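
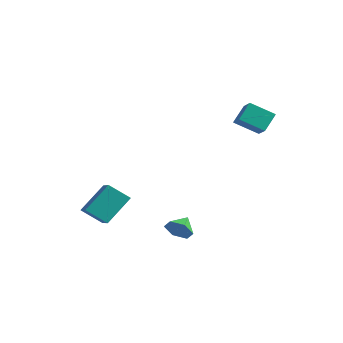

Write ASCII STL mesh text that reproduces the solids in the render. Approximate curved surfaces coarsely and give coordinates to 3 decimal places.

solid 
facet normal -0.687 0.484 -0.542
outer loop
vertex -0.3 2.161 2.827
vertex -0.324 2.988 3.597
vertex 0.695 2.819 2.153
endloop
endfacet
facet normal 0.022 -0.732 -0.681
outer loop
vertex 1.444 2.292 2.743
vertex -0.3 2.161 2.827
vertex 0.695 2.819 2.153
endloop
endfacet
facet normal -0.687 0.484 -0.542
outer loop
vertex 0.695 2.819 2.153
vertex -0.324 2.988 3.597
vertex 0.67 3.646 2.923
endloop
endfacet
facet normal 0.726 0.480 -0.492
outer loop
vertex 0.67 3.646 2.923
vertex 1.444 2.292 2.743
vertex 0.695 2.819 2.153
endloop
endfacet
facet normal -0.726 -0.480 0.493
outer loop
vertex -0.3 2.161 2.827
vertex 0.425 2.461 4.187
vertex -0.324 2.988 3.597
endloop
endfacet
facet normal 0.022 -0.731 -0.681
outer loop
vertex 0.45 1.634 3.417
vertex -0.3 2.161 2.827
vertex 1.444 2.292 2.743
endloop
endfacet
facet normal -0.725 -0.481 0.493
outer loop
vertex 0.45 1.634 3.417
vertex 0.425 2.461 4.187
vertex -0.3 2.161 2.827
endloop
endfacet
facet normal -0.022 0.731 0.681
outer loop
vertex -0.324 2.988 3.597
vertex 0.425 2.461 4.187
vertex 0.67 3.646 2.923
endloop
endfacet
facet normal 0.725 0.480 -0.493
outer loop
vertex 1.42 3.119 3.513
vertex 1.444 2.292 2.743
vertex 0.67 3.646 2.923
endloop
endfacet
facet normal -0.022 0.731 0.681
outer loop
vertex 0.67 3.646 2.923
vertex 0.425 2.461 4.187
vertex 1.42 3.119 3.513
endloop
endfacet
facet normal 0.687 -0.484 0.541
outer loop
vertex 1.42 3.119 3.513
vertex 0.45 1.634 3.417
vertex 1.444 2.292 2.743
endloop
endfacet
facet normal 0.687 -0.484 0.542
outer loop
vertex 0.425 2.461 4.187
vertex 0.45 1.634 3.417
vertex 1.42 3.119 3.513
endloop
endfacet
facet normal -0.691 -0.411 0.595
outer loop
vertex -3.714 -2.682 -0.531
vertex -4.751 -1.897 -1.194
vertex -3.953 -4.008 -1.724
endloop
endfacet
facet normal 0.711 -0.537 0.454
outer loop
vertex -3.069 -3.483 -2.486
vertex -3.714 -2.682 -0.531
vertex -3.953 -4.008 -1.724
endloop
endfacet
facet normal -0.691 -0.411 0.595
outer loop
vertex -3.953 -4.008 -1.724
vertex -4.751 -1.897 -1.194
vertex -4.991 -3.224 -2.388
endloop
endfacet
facet normal -0.133 -0.737 -0.662
outer loop
vertex -4.991 -3.224 -2.388
vertex -3.069 -3.483 -2.486
vertex -3.953 -4.008 -1.724
endloop
endfacet
facet normal 0.134 0.737 0.663
outer loop
vertex -3.714 -2.682 -0.531
vertex -3.867 -1.372 -1.956
vertex -4.751 -1.897 -1.194
endloop
endfacet
facet normal 0.710 -0.537 0.455
outer loop
vertex -2.829 -2.156 -1.292
vertex -3.714 -2.682 -0.531
vertex -3.069 -3.483 -2.486
endloop
endfacet
facet normal 0.132 0.737 0.663
outer loop
vertex -2.829 -2.156 -1.292
vertex -3.867 -1.372 -1.956
vertex -3.714 -2.682 -0.531
endloop
endfacet
facet normal -0.711 0.537 -0.454
outer loop
vertex -4.751 -1.897 -1.194
vertex -3.867 -1.372 -1.956
vertex -4.991 -3.224 -2.388
endloop
endfacet
facet normal -0.133 -0.736 -0.664
outer loop
vertex -4.106 -2.698 -3.149
vertex -3.069 -3.483 -2.486
vertex -4.991 -3.224 -2.388
endloop
endfacet
facet normal -0.710 0.537 -0.455
outer loop
vertex -4.991 -3.224 -2.388
vertex -3.867 -1.372 -1.956
vertex -4.106 -2.698 -3.149
endloop
endfacet
facet normal 0.691 0.410 -0.595
outer loop
vertex -4.106 -2.698 -3.149
vertex -2.829 -2.156 -1.292
vertex -3.069 -3.483 -2.486
endloop
endfacet
facet normal 0.691 0.411 -0.595
outer loop
vertex -3.867 -1.372 -1.956
vertex -2.829 -2.156 -1.292
vertex -4.106 -2.698 -3.149
endloop
endfacet
facet normal 0.197 -0.894 -0.403
outer loop
vertex -0.339 -1.106 -3.541
vertex -0.571 -1.437 -2.921
vertex -1.05 -1.296 -3.468
endloop
endfacet
facet normal -0.268 0.792 -0.549
outer loop
vertex -0.339 -1.106 -3.541
vertex -1.05 -1.296 -3.468
vertex -0.769 -0.543 -2.519
endloop
endfacet
facet normal 0.197 -0.894 -0.403
outer loop
vertex -1.05 -1.296 -3.468
vertex -0.571 -1.437 -2.921
vertex -1.282 -1.627 -2.848
endloop
endfacet
facet normal -0.889 0.449 -0.093
outer loop
vertex -1.05 -1.296 -3.468
vertex -1.282 -1.627 -2.848
vertex -0.769 -0.543 -2.519
endloop
endfacet
facet normal 0.197 -0.893 -0.404
outer loop
vertex -1.282 -1.627 -2.848
vertex -0.571 -1.437 -2.921
vertex -0.803 -1.768 -2.302
endloop
endfacet
facet normal -0.726 0.139 0.673
outer loop
vertex -1.282 -1.627 -2.848
vertex -0.803 -1.768 -2.302
vertex -0.769 -0.543 -2.519
endloop
endfacet
facet normal 0.199 -0.893 -0.403
outer loop
vertex -0.803 -1.768 -2.302
vertex -0.571 -1.437 -2.921
vertex -0.092 -1.577 -2.375
endloop
endfacet
facet normal 0.055 0.173 0.983
outer loop
vertex -0.803 -1.768 -2.302
vertex -0.092 -1.577 -2.375
vertex -0.769 -0.543 -2.519
endloop
endfacet
facet normal 0.198 -0.894 -0.403
outer loop
vertex -0.092 -1.577 -2.375
vertex -0.571 -1.437 -2.921
vertex 0.14 -1.246 -2.995
endloop
endfacet
facet normal 0.675 0.515 0.528
outer loop
vertex -0.092 -1.577 -2.375
vertex 0.14 -1.246 -2.995
vertex -0.769 -0.543 -2.519
endloop
endfacet
facet normal 0.198 -0.894 -0.403
outer loop
vertex 0.14 -1.246 -2.995
vertex -0.571 -1.437 -2.921
vertex -0.339 -1.106 -3.541
endloop
endfacet
facet normal 0.513 0.825 -0.238
outer loop
vertex 0.14 -1.246 -2.995
vertex -0.339 -1.106 -3.541
vertex -0.769 -0.543 -2.519
endloop
endfacet

endsolid


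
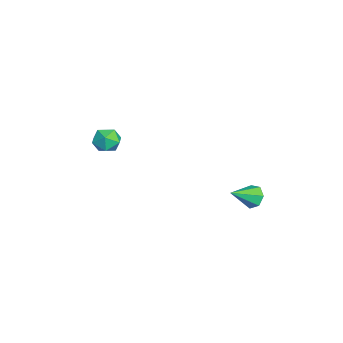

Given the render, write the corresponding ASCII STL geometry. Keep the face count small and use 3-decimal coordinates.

solid 
facet normal -0.650 0.606 0.459
outer loop
vertex -3.951 -3.18 -2.102
vertex -4.41 -3.949 -1.736
vertex -3.683 -3.541 -1.245
endloop
endfacet
facet normal -0.012 0.920 0.391
outer loop
vertex -3.951 -3.18 -2.102
vertex -3.683 -3.541 -1.245
vertex -3.012 -3.261 -1.883
endloop
endfacet
facet normal 0.152 0.941 -0.302
outer loop
vertex -3.951 -3.18 -2.102
vertex -3.012 -3.261 -1.883
vertex -3.325 -3.495 -2.768
endloop
endfacet
facet normal -0.385 0.640 -0.665
outer loop
vertex -3.951 -3.18 -2.102
vertex -3.325 -3.495 -2.768
vertex -4.189 -3.92 -2.677
endloop
endfacet
facet normal -0.880 0.433 -0.193
outer loop
vertex -3.951 -3.18 -2.102
vertex -4.189 -3.92 -2.677
vertex -4.41 -3.949 -1.736
endloop
endfacet
facet normal 0.472 0.509 0.720
outer loop
vertex -3.012 -3.261 -1.883
vertex -3.683 -3.541 -1.245
vertex -2.891 -4.08 -1.383
endloop
endfacet
facet normal -0.560 0.001 0.828
outer loop
vertex -3.683 -3.541 -1.245
vertex -4.41 -3.949 -1.736
vertex -3.755 -4.505 -1.292
endloop
endfacet
facet normal -0.933 -0.277 -0.228
outer loop
vertex -4.41 -3.949 -1.736
vertex -4.189 -3.92 -2.677
vertex -4.068 -4.739 -2.177
endloop
endfacet
facet normal -0.133 0.058 -0.989
outer loop
vertex -4.189 -3.92 -2.677
vertex -3.325 -3.495 -2.768
vertex -3.397 -4.459 -2.815
endloop
endfacet
facet normal 0.736 0.544 -0.404
outer loop
vertex -3.325 -3.495 -2.768
vertex -3.012 -3.261 -1.883
vertex -2.67 -4.051 -2.324
endloop
endfacet
facet normal 0.385 -0.640 0.665
outer loop
vertex -3.129 -4.82 -1.958
vertex -2.891 -4.08 -1.383
vertex -3.755 -4.505 -1.292
endloop
endfacet
facet normal -0.152 -0.941 0.302
outer loop
vertex -3.129 -4.82 -1.958
vertex -3.755 -4.505 -1.292
vertex -4.068 -4.739 -2.177
endloop
endfacet
facet normal 0.012 -0.920 -0.391
outer loop
vertex -3.129 -4.82 -1.958
vertex -4.068 -4.739 -2.177
vertex -3.397 -4.459 -2.815
endloop
endfacet
facet normal 0.650 -0.606 -0.459
outer loop
vertex -3.129 -4.82 -1.958
vertex -3.397 -4.459 -2.815
vertex -2.67 -4.051 -2.324
endloop
endfacet
facet normal 0.880 -0.433 0.193
outer loop
vertex -3.129 -4.82 -1.958
vertex -2.67 -4.051 -2.324
vertex -2.891 -4.08 -1.383
endloop
endfacet
facet normal 0.133 -0.058 0.989
outer loop
vertex -3.755 -4.505 -1.292
vertex -2.891 -4.08 -1.383
vertex -3.683 -3.541 -1.245
endloop
endfacet
facet normal -0.736 -0.544 0.404
outer loop
vertex -4.068 -4.739 -2.177
vertex -3.755 -4.505 -1.292
vertex -4.41 -3.949 -1.736
endloop
endfacet
facet normal -0.472 -0.509 -0.720
outer loop
vertex -3.397 -4.459 -2.815
vertex -4.068 -4.739 -2.177
vertex -4.189 -3.92 -2.677
endloop
endfacet
facet normal 0.560 -0.001 -0.828
outer loop
vertex -2.67 -4.051 -2.324
vertex -3.397 -4.459 -2.815
vertex -3.325 -3.495 -2.768
endloop
endfacet
facet normal 0.933 0.277 0.228
outer loop
vertex -2.891 -4.08 -1.383
vertex -2.67 -4.051 -2.324
vertex -3.012 -3.261 -1.883
endloop
endfacet
facet normal -0.446 0.726 -0.523
outer loop
vertex 1.61 4.562 -3.293
vertex 1.151 4.01 -3.668
vertex 0.999 4.411 -2.981
endloop
endfacet
facet normal 0.363 0.330 0.871
outer loop
vertex 1.61 4.562 -3.293
vertex 0.999 4.411 -2.981
vertex 1.949 2.71 -2.732
endloop
endfacet
facet normal -0.445 0.727 -0.523
outer loop
vertex 0.999 4.411 -2.981
vertex 1.151 4.01 -3.668
vertex 0.502 3.959 -3.187
endloop
endfacet
facet normal -0.341 -0.053 0.939
outer loop
vertex 0.999 4.411 -2.981
vertex 0.502 3.959 -3.187
vertex 1.949 2.71 -2.732
endloop
endfacet
facet normal -0.445 0.727 -0.523
outer loop
vertex 0.502 3.959 -3.187
vertex 1.151 4.01 -3.668
vertex 0.494 3.545 -3.755
endloop
endfacet
facet normal -0.661 -0.602 0.448
outer loop
vertex 0.502 3.959 -3.187
vertex 0.494 3.545 -3.755
vertex 1.949 2.71 -2.732
endloop
endfacet
facet normal -0.445 0.726 -0.524
outer loop
vertex 0.494 3.545 -3.755
vertex 1.151 4.01 -3.668
vertex 0.982 3.481 -4.258
endloop
endfacet
facet normal -0.357 -0.905 -0.231
outer loop
vertex 0.494 3.545 -3.755
vertex 0.982 3.481 -4.258
vertex 1.949 2.71 -2.732
endloop
endfacet
facet normal -0.446 0.726 -0.523
outer loop
vertex 0.982 3.481 -4.258
vertex 1.151 4.01 -3.668
vertex 1.597 3.816 -4.317
endloop
endfacet
facet normal 0.343 -0.733 -0.588
outer loop
vertex 0.982 3.481 -4.258
vertex 1.597 3.816 -4.317
vertex 1.949 2.71 -2.732
endloop
endfacet
facet normal -0.445 0.727 -0.523
outer loop
vertex 1.597 3.816 -4.317
vertex 1.151 4.01 -3.668
vertex 1.877 4.297 -3.887
endloop
endfacet
facet normal 0.911 -0.215 -0.352
outer loop
vertex 1.597 3.816 -4.317
vertex 1.877 4.297 -3.887
vertex 1.949 2.71 -2.732
endloop
endfacet
facet normal -0.445 0.726 -0.524
outer loop
vertex 1.877 4.297 -3.887
vertex 1.151 4.01 -3.668
vertex 1.61 4.562 -3.293
endloop
endfacet
facet normal 0.919 0.258 0.298
outer loop
vertex 1.877 4.297 -3.887
vertex 1.61 4.562 -3.293
vertex 1.949 2.71 -2.732
endloop
endfacet

endsolid


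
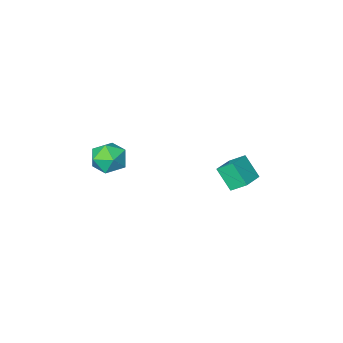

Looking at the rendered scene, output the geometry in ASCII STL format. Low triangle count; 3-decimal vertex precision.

solid 
facet normal -0.897 0.440 -0.033
outer loop
vertex 2.999 -0.122 1.692
vertex 2.55 -1.037 1.709
vertex 2.755 -0.553 2.583
endloop
endfacet
facet normal -0.422 0.856 0.299
outer loop
vertex 2.999 -0.122 1.692
vertex 2.755 -0.553 2.583
vertex 3.65 -0.075 2.476
endloop
endfacet
facet normal 0.115 0.981 -0.155
outer loop
vertex 2.999 -0.122 1.692
vertex 3.65 -0.075 2.476
vertex 3.997 -0.264 1.536
endloop
endfacet
facet normal -0.028 0.642 -0.766
outer loop
vertex 2.999 -0.122 1.692
vertex 3.997 -0.264 1.536
vertex 3.317 -0.859 1.062
endloop
endfacet
facet normal -0.654 0.308 -0.691
outer loop
vertex 2.999 -0.122 1.692
vertex 3.317 -0.859 1.062
vertex 2.55 -1.037 1.709
endloop
endfacet
facet normal -0.161 0.493 0.855
outer loop
vertex 3.65 -0.075 2.476
vertex 2.755 -0.553 2.583
vertex 3.603 -0.961 2.978
endloop
endfacet
facet normal -0.931 -0.181 0.318
outer loop
vertex 2.755 -0.553 2.583
vertex 2.55 -1.037 1.709
vertex 2.923 -1.556 2.504
endloop
endfacet
facet normal -0.538 -0.394 -0.746
outer loop
vertex 2.55 -1.037 1.709
vertex 3.317 -0.859 1.062
vertex 3.27 -1.745 1.564
endloop
endfacet
facet normal 0.475 0.148 -0.867
outer loop
vertex 3.317 -0.859 1.062
vertex 3.997 -0.264 1.536
vertex 4.165 -1.267 1.457
endloop
endfacet
facet normal 0.708 0.695 0.122
outer loop
vertex 3.997 -0.264 1.536
vertex 3.65 -0.075 2.476
vertex 4.37 -0.783 2.331
endloop
endfacet
facet normal 0.028 -0.642 0.766
outer loop
vertex 3.921 -1.698 2.348
vertex 3.603 -0.961 2.978
vertex 2.923 -1.556 2.504
endloop
endfacet
facet normal -0.115 -0.981 0.155
outer loop
vertex 3.921 -1.698 2.348
vertex 2.923 -1.556 2.504
vertex 3.27 -1.745 1.564
endloop
endfacet
facet normal 0.422 -0.856 -0.299
outer loop
vertex 3.921 -1.698 2.348
vertex 3.27 -1.745 1.564
vertex 4.165 -1.267 1.457
endloop
endfacet
facet normal 0.897 -0.440 0.033
outer loop
vertex 3.921 -1.698 2.348
vertex 4.165 -1.267 1.457
vertex 4.37 -0.783 2.331
endloop
endfacet
facet normal 0.654 -0.308 0.691
outer loop
vertex 3.921 -1.698 2.348
vertex 4.37 -0.783 2.331
vertex 3.603 -0.961 2.978
endloop
endfacet
facet normal -0.475 -0.148 0.867
outer loop
vertex 2.923 -1.556 2.504
vertex 3.603 -0.961 2.978
vertex 2.755 -0.553 2.583
endloop
endfacet
facet normal -0.708 -0.695 -0.122
outer loop
vertex 3.27 -1.745 1.564
vertex 2.923 -1.556 2.504
vertex 2.55 -1.037 1.709
endloop
endfacet
facet normal 0.161 -0.493 -0.855
outer loop
vertex 4.165 -1.267 1.457
vertex 3.27 -1.745 1.564
vertex 3.317 -0.859 1.062
endloop
endfacet
facet normal 0.931 0.181 -0.318
outer loop
vertex 4.37 -0.783 2.331
vertex 4.165 -1.267 1.457
vertex 3.997 -0.264 1.536
endloop
endfacet
facet normal 0.538 0.394 0.746
outer loop
vertex 3.603 -0.961 2.978
vertex 4.37 -0.783 2.331
vertex 3.65 -0.075 2.476
endloop
endfacet
facet normal -0.491 0.618 0.614
outer loop
vertex -3.435 0.326 0.413
vertex -2.312 0.974 0.658
vertex -3.708 1.221 -0.707
endloop
endfacet
facet normal -0.851 -0.491 -0.185
outer loop
vertex -3.188 0.566 -1.358
vertex -3.435 0.326 0.413
vertex -3.708 1.221 -0.707
endloop
endfacet
facet normal -0.491 0.618 0.614
outer loop
vertex -3.708 1.221 -0.707
vertex -2.312 0.974 0.658
vertex -2.585 1.87 -0.462
endloop
endfacet
facet normal -0.187 0.614 -0.767
outer loop
vertex -2.585 1.87 -0.462
vertex -3.188 0.566 -1.358
vertex -3.708 1.221 -0.707
endloop
endfacet
facet normal 0.187 -0.614 0.767
outer loop
vertex -3.435 0.326 0.413
vertex -1.792 0.319 0.007
vertex -2.312 0.974 0.658
endloop
endfacet
facet normal -0.851 -0.491 -0.185
outer loop
vertex -2.915 -0.33 -0.238
vertex -3.435 0.326 0.413
vertex -3.188 0.566 -1.358
endloop
endfacet
facet normal 0.187 -0.613 0.767
outer loop
vertex -2.915 -0.33 -0.238
vertex -1.792 0.319 0.007
vertex -3.435 0.326 0.413
endloop
endfacet
facet normal 0.851 0.491 0.186
outer loop
vertex -2.312 0.974 0.658
vertex -1.792 0.319 0.007
vertex -2.585 1.87 -0.462
endloop
endfacet
facet normal -0.187 0.614 -0.767
outer loop
vertex -2.065 1.214 -1.113
vertex -3.188 0.566 -1.358
vertex -2.585 1.87 -0.462
endloop
endfacet
facet normal 0.851 0.491 0.185
outer loop
vertex -2.585 1.87 -0.462
vertex -1.792 0.319 0.007
vertex -2.065 1.214 -1.113
endloop
endfacet
facet normal 0.491 -0.618 -0.614
outer loop
vertex -2.065 1.214 -1.113
vertex -2.915 -0.33 -0.238
vertex -3.188 0.566 -1.358
endloop
endfacet
facet normal 0.491 -0.618 -0.614
outer loop
vertex -1.792 0.319 0.007
vertex -2.915 -0.33 -0.238
vertex -2.065 1.214 -1.113
endloop
endfacet

endsolid


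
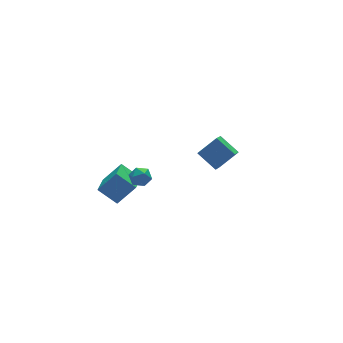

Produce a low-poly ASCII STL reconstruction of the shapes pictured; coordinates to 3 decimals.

solid 
facet normal -0.770 0.097 -0.631
outer loop
vertex 1.798 1.079 0.557
vertex 1.32 2.219 1.314
vertex 2.624 2.0 -0.309
endloop
endfacet
facet normal 0.330 -0.787 -0.522
outer loop
vertex 3.74 1.861 0.606
vertex 1.798 1.079 0.557
vertex 2.624 2.0 -0.309
endloop
endfacet
facet normal -0.770 0.096 -0.631
outer loop
vertex 2.624 2.0 -0.309
vertex 1.32 2.219 1.314
vertex 2.145 3.14 0.448
endloop
endfacet
facet normal 0.546 0.610 -0.574
outer loop
vertex 2.145 3.14 0.448
vertex 3.74 1.861 0.606
vertex 2.624 2.0 -0.309
endloop
endfacet
facet normal -0.546 -0.610 0.574
outer loop
vertex 1.798 1.079 0.557
vertex 2.436 2.08 2.229
vertex 1.32 2.219 1.314
endloop
endfacet
facet normal 0.330 -0.786 -0.522
outer loop
vertex 2.915 0.94 1.472
vertex 1.798 1.079 0.557
vertex 3.74 1.861 0.606
endloop
endfacet
facet normal -0.546 -0.610 0.574
outer loop
vertex 2.915 0.94 1.472
vertex 2.436 2.08 2.229
vertex 1.798 1.079 0.557
endloop
endfacet
facet normal -0.330 0.786 0.522
outer loop
vertex 1.32 2.219 1.314
vertex 2.436 2.08 2.229
vertex 2.145 3.14 0.448
endloop
endfacet
facet normal 0.546 0.610 -0.574
outer loop
vertex 3.262 3.001 1.363
vertex 3.74 1.861 0.606
vertex 2.145 3.14 0.448
endloop
endfacet
facet normal -0.330 0.787 0.522
outer loop
vertex 2.145 3.14 0.448
vertex 2.436 2.08 2.229
vertex 3.262 3.001 1.363
endloop
endfacet
facet normal 0.770 -0.096 0.631
outer loop
vertex 3.262 3.001 1.363
vertex 2.915 0.94 1.472
vertex 3.74 1.861 0.606
endloop
endfacet
facet normal 0.769 -0.096 0.632
outer loop
vertex 2.436 2.08 2.229
vertex 2.915 0.94 1.472
vertex 3.262 3.001 1.363
endloop
endfacet
facet normal -0.617 -0.742 0.262
outer loop
vertex -3.554 0.283 2.077
vertex -4.247 1.14 2.874
vertex -4.495 0.64 0.873
endloop
endfacet
facet normal 0.510 -0.630 -0.586
outer loop
vertex -3.633 1.68 0.506
vertex -3.554 0.283 2.077
vertex -4.495 0.64 0.873
endloop
endfacet
facet normal -0.616 -0.743 0.262
outer loop
vertex -4.495 0.64 0.873
vertex -4.247 1.14 2.874
vertex -5.189 1.497 1.669
endloop
endfacet
facet normal -0.600 0.227 -0.767
outer loop
vertex -5.189 1.497 1.669
vertex -3.633 1.68 0.506
vertex -4.495 0.64 0.873
endloop
endfacet
facet normal 0.601 -0.227 0.767
outer loop
vertex -3.554 0.283 2.077
vertex -3.385 2.18 2.507
vertex -4.247 1.14 2.874
endloop
endfacet
facet normal 0.510 -0.630 -0.586
outer loop
vertex -2.691 1.323 1.711
vertex -3.554 0.283 2.077
vertex -3.633 1.68 0.506
endloop
endfacet
facet normal 0.599 -0.227 0.767
outer loop
vertex -2.691 1.323 1.711
vertex -3.385 2.18 2.507
vertex -3.554 0.283 2.077
endloop
endfacet
facet normal -0.510 0.630 0.586
outer loop
vertex -4.247 1.14 2.874
vertex -3.385 2.18 2.507
vertex -5.189 1.497 1.669
endloop
endfacet
facet normal -0.600 0.228 -0.767
outer loop
vertex -4.326 2.537 1.303
vertex -3.633 1.68 0.506
vertex -5.189 1.497 1.669
endloop
endfacet
facet normal -0.510 0.630 0.586
outer loop
vertex -5.189 1.497 1.669
vertex -3.385 2.18 2.507
vertex -4.326 2.537 1.303
endloop
endfacet
facet normal 0.617 0.742 -0.262
outer loop
vertex -4.326 2.537 1.303
vertex -2.691 1.323 1.711
vertex -3.633 1.68 0.506
endloop
endfacet
facet normal 0.617 0.742 -0.262
outer loop
vertex -3.385 2.18 2.507
vertex -2.691 1.323 1.711
vertex -4.326 2.537 1.303
endloop
endfacet
facet normal -0.201 0.897 0.394
outer loop
vertex -3.528 0.043 3.76
vertex -4.176 -0.095 3.744
vertex -3.817 -0.25 4.279
endloop
endfacet
facet normal 0.435 0.658 0.614
outer loop
vertex -3.528 0.043 3.76
vertex -3.817 -0.25 4.279
vertex -3.221 -0.453 4.074
endloop
endfacet
facet normal 0.839 0.543 0.036
outer loop
vertex -3.528 0.043 3.76
vertex -3.221 -0.453 4.074
vertex -3.211 -0.424 3.412
endloop
endfacet
facet normal 0.453 0.710 -0.539
outer loop
vertex -3.528 0.043 3.76
vertex -3.211 -0.424 3.412
vertex -3.801 -0.202 3.208
endloop
endfacet
facet normal -0.190 0.929 -0.318
outer loop
vertex -3.528 0.043 3.76
vertex -3.801 -0.202 3.208
vertex -4.176 -0.095 3.744
endloop
endfacet
facet normal 0.335 0.032 0.942
outer loop
vertex -3.221 -0.453 4.074
vertex -3.817 -0.25 4.279
vertex -3.679 -0.898 4.252
endloop
endfacet
facet normal -0.694 0.418 0.587
outer loop
vertex -3.817 -0.25 4.279
vertex -4.176 -0.095 3.744
vertex -4.269 -0.676 4.048
endloop
endfacet
facet normal -0.677 0.470 -0.567
outer loop
vertex -4.176 -0.095 3.744
vertex -3.801 -0.202 3.208
vertex -4.259 -0.647 3.386
endloop
endfacet
facet normal 0.363 0.116 -0.924
outer loop
vertex -3.801 -0.202 3.208
vertex -3.211 -0.424 3.412
vertex -3.663 -0.85 3.181
endloop
endfacet
facet normal 0.988 -0.154 0.008
outer loop
vertex -3.211 -0.424 3.412
vertex -3.221 -0.453 4.074
vertex -3.304 -1.005 3.716
endloop
endfacet
facet normal -0.453 -0.710 0.539
outer loop
vertex -3.952 -1.143 3.7
vertex -3.679 -0.898 4.252
vertex -4.269 -0.676 4.048
endloop
endfacet
facet normal -0.839 -0.543 -0.036
outer loop
vertex -3.952 -1.143 3.7
vertex -4.269 -0.676 4.048
vertex -4.259 -0.647 3.386
endloop
endfacet
facet normal -0.435 -0.658 -0.614
outer loop
vertex -3.952 -1.143 3.7
vertex -4.259 -0.647 3.386
vertex -3.663 -0.85 3.181
endloop
endfacet
facet normal 0.201 -0.897 -0.394
outer loop
vertex -3.952 -1.143 3.7
vertex -3.663 -0.85 3.181
vertex -3.304 -1.005 3.716
endloop
endfacet
facet normal 0.190 -0.929 0.318
outer loop
vertex -3.952 -1.143 3.7
vertex -3.304 -1.005 3.716
vertex -3.679 -0.898 4.252
endloop
endfacet
facet normal -0.363 -0.116 0.924
outer loop
vertex -4.269 -0.676 4.048
vertex -3.679 -0.898 4.252
vertex -3.817 -0.25 4.279
endloop
endfacet
facet normal -0.988 0.154 -0.008
outer loop
vertex -4.259 -0.647 3.386
vertex -4.269 -0.676 4.048
vertex -4.176 -0.095 3.744
endloop
endfacet
facet normal -0.335 -0.032 -0.942
outer loop
vertex -3.663 -0.85 3.181
vertex -4.259 -0.647 3.386
vertex -3.801 -0.202 3.208
endloop
endfacet
facet normal 0.694 -0.418 -0.587
outer loop
vertex -3.304 -1.005 3.716
vertex -3.663 -0.85 3.181
vertex -3.211 -0.424 3.412
endloop
endfacet
facet normal 0.677 -0.470 0.567
outer loop
vertex -3.679 -0.898 4.252
vertex -3.304 -1.005 3.716
vertex -3.221 -0.453 4.074
endloop
endfacet

endsolid


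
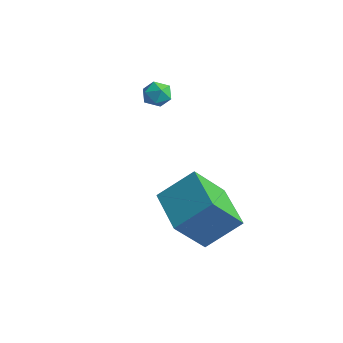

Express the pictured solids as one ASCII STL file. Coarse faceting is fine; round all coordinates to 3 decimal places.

solid 
facet normal -0.918 0.361 0.165
outer loop
vertex 1.472 0.802 0.113
vertex 2.155 2.015 1.254
vertex 1.701 2.058 -1.36
endloop
endfacet
facet normal -0.380 -0.674 -0.634
outer loop
vertex 3.665 1.285 -1.714
vertex 1.472 0.802 0.113
vertex 1.701 2.058 -1.36
endloop
endfacet
facet normal -0.918 0.361 0.165
outer loop
vertex 1.701 2.058 -1.36
vertex 2.155 2.015 1.254
vertex 2.384 3.271 -0.219
endloop
endfacet
facet normal 0.117 0.645 -0.756
outer loop
vertex 2.384 3.271 -0.219
vertex 3.665 1.285 -1.714
vertex 1.701 2.058 -1.36
endloop
endfacet
facet normal -0.117 -0.645 0.756
outer loop
vertex 1.472 0.802 0.113
vertex 4.119 1.242 0.9
vertex 2.155 2.015 1.254
endloop
endfacet
facet normal -0.380 -0.674 -0.634
outer loop
vertex 3.436 0.029 -0.241
vertex 1.472 0.802 0.113
vertex 3.665 1.285 -1.714
endloop
endfacet
facet normal -0.117 -0.645 0.756
outer loop
vertex 3.436 0.029 -0.241
vertex 4.119 1.242 0.9
vertex 1.472 0.802 0.113
endloop
endfacet
facet normal 0.380 0.674 0.634
outer loop
vertex 2.155 2.015 1.254
vertex 4.119 1.242 0.9
vertex 2.384 3.271 -0.219
endloop
endfacet
facet normal 0.117 0.645 -0.756
outer loop
vertex 4.348 2.498 -0.573
vertex 3.665 1.285 -1.714
vertex 2.384 3.271 -0.219
endloop
endfacet
facet normal 0.380 0.674 0.634
outer loop
vertex 2.384 3.271 -0.219
vertex 4.119 1.242 0.9
vertex 4.348 2.498 -0.573
endloop
endfacet
facet normal 0.918 -0.361 -0.165
outer loop
vertex 4.348 2.498 -0.573
vertex 3.436 0.029 -0.241
vertex 3.665 1.285 -1.714
endloop
endfacet
facet normal 0.918 -0.361 -0.165
outer loop
vertex 4.119 1.242 0.9
vertex 3.436 0.029 -0.241
vertex 4.348 2.498 -0.573
endloop
endfacet
facet normal -0.824 0.134 0.550
outer loop
vertex -1.112 2.959 3.944
vertex -1.243 2.332 3.901
vertex -0.884 2.553 4.385
endloop
endfacet
facet normal -0.321 0.608 0.726
outer loop
vertex -1.112 2.959 3.944
vertex -0.884 2.553 4.385
vertex -0.511 3.022 4.157
endloop
endfacet
facet normal -0.152 0.979 0.139
outer loop
vertex -1.112 2.959 3.944
vertex -0.511 3.022 4.157
vertex -0.639 3.091 3.532
endloop
endfacet
facet normal -0.552 0.733 -0.398
outer loop
vertex -1.112 2.959 3.944
vertex -0.639 3.091 3.532
vertex -1.091 2.665 3.374
endloop
endfacet
facet normal -0.966 0.212 -0.145
outer loop
vertex -1.112 2.959 3.944
vertex -1.091 2.665 3.374
vertex -1.243 2.332 3.901
endloop
endfacet
facet normal 0.259 0.248 0.934
outer loop
vertex -0.511 3.022 4.157
vertex -0.884 2.553 4.385
vertex -0.269 2.435 4.246
endloop
endfacet
facet normal -0.555 -0.521 0.649
outer loop
vertex -0.884 2.553 4.385
vertex -1.243 2.332 3.901
vertex -0.721 2.009 4.088
endloop
endfacet
facet normal -0.785 -0.396 -0.477
outer loop
vertex -1.243 2.332 3.901
vertex -1.091 2.665 3.374
vertex -0.849 2.078 3.463
endloop
endfacet
facet normal -0.114 0.450 -0.886
outer loop
vertex -1.091 2.665 3.374
vertex -0.639 3.091 3.532
vertex -0.476 2.547 3.235
endloop
endfacet
facet normal 0.530 0.848 -0.015
outer loop
vertex -0.639 3.091 3.532
vertex -0.511 3.022 4.157
vertex -0.117 2.768 3.719
endloop
endfacet
facet normal 0.552 -0.733 0.398
outer loop
vertex -0.248 2.141 3.676
vertex -0.269 2.435 4.246
vertex -0.721 2.009 4.088
endloop
endfacet
facet normal 0.152 -0.979 -0.139
outer loop
vertex -0.248 2.141 3.676
vertex -0.721 2.009 4.088
vertex -0.849 2.078 3.463
endloop
endfacet
facet normal 0.321 -0.608 -0.726
outer loop
vertex -0.248 2.141 3.676
vertex -0.849 2.078 3.463
vertex -0.476 2.547 3.235
endloop
endfacet
facet normal 0.824 -0.134 -0.550
outer loop
vertex -0.248 2.141 3.676
vertex -0.476 2.547 3.235
vertex -0.117 2.768 3.719
endloop
endfacet
facet normal 0.966 -0.212 0.145
outer loop
vertex -0.248 2.141 3.676
vertex -0.117 2.768 3.719
vertex -0.269 2.435 4.246
endloop
endfacet
facet normal 0.114 -0.450 0.886
outer loop
vertex -0.721 2.009 4.088
vertex -0.269 2.435 4.246
vertex -0.884 2.553 4.385
endloop
endfacet
facet normal -0.530 -0.848 0.015
outer loop
vertex -0.849 2.078 3.463
vertex -0.721 2.009 4.088
vertex -1.243 2.332 3.901
endloop
endfacet
facet normal -0.259 -0.248 -0.934
outer loop
vertex -0.476 2.547 3.235
vertex -0.849 2.078 3.463
vertex -1.091 2.665 3.374
endloop
endfacet
facet normal 0.555 0.521 -0.649
outer loop
vertex -0.117 2.768 3.719
vertex -0.476 2.547 3.235
vertex -0.639 3.091 3.532
endloop
endfacet
facet normal 0.785 0.396 0.477
outer loop
vertex -0.269 2.435 4.246
vertex -0.117 2.768 3.719
vertex -0.511 3.022 4.157
endloop
endfacet

endsolid


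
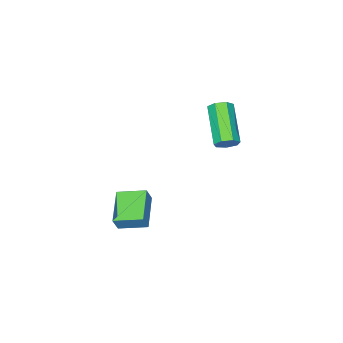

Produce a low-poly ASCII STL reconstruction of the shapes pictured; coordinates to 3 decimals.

solid 
facet normal -0.576 0.790 0.211
outer loop
vertex 0.312 -0.25 -2.701
vertex 1.55 0.839 -3.399
vertex -0.067 -0.318 -3.481
endloop
endfacet
facet normal -0.692 -0.608 0.389
outer loop
vertex 0.75 -1.439 -3.781
vertex 0.312 -0.25 -2.701
vertex -0.067 -0.318 -3.481
endloop
endfacet
facet normal -0.576 0.790 0.212
outer loop
vertex -0.067 -0.318 -3.481
vertex 1.55 0.839 -3.399
vertex 1.17 0.771 -4.179
endloop
endfacet
facet normal -0.437 -0.078 -0.896
outer loop
vertex 1.17 0.771 -4.179
vertex 0.75 -1.439 -3.781
vertex -0.067 -0.318 -3.481
endloop
endfacet
facet normal 0.436 0.078 0.896
outer loop
vertex 0.312 -0.25 -2.701
vertex 2.367 -0.282 -3.699
vertex 1.55 0.839 -3.399
endloop
endfacet
facet normal -0.691 -0.609 0.390
outer loop
vertex 1.13 -1.371 -3.001
vertex 0.312 -0.25 -2.701
vertex 0.75 -1.439 -3.781
endloop
endfacet
facet normal 0.436 0.079 0.896
outer loop
vertex 1.13 -1.371 -3.001
vertex 2.367 -0.282 -3.699
vertex 0.312 -0.25 -2.701
endloop
endfacet
facet normal 0.691 0.608 -0.390
outer loop
vertex 1.55 0.839 -3.399
vertex 2.367 -0.282 -3.699
vertex 1.17 0.771 -4.179
endloop
endfacet
facet normal -0.436 -0.079 -0.896
outer loop
vertex 1.988 -0.35 -4.479
vertex 0.75 -1.439 -3.781
vertex 1.17 0.771 -4.179
endloop
endfacet
facet normal 0.691 0.609 -0.389
outer loop
vertex 1.17 0.771 -4.179
vertex 2.367 -0.282 -3.699
vertex 1.988 -0.35 -4.479
endloop
endfacet
facet normal 0.576 -0.790 -0.212
outer loop
vertex 1.988 -0.35 -4.479
vertex 1.13 -1.371 -3.001
vertex 0.75 -1.439 -3.781
endloop
endfacet
facet normal 0.576 -0.790 -0.211
outer loop
vertex 2.367 -0.282 -3.699
vertex 1.13 -1.371 -3.001
vertex 1.988 -0.35 -4.479
endloop
endfacet
facet normal 0.479 0.668 -0.570
outer loop
vertex -1.006 2.654 1.333
vertex -1.518 2.958 1.259
vertex -1.102 3.024 1.686
endloop
endfacet
facet normal 0.858 -0.220 0.464
outer loop
vertex -1.006 2.654 1.333
vertex -1.102 3.024 1.686
vertex -2.05 1.198 2.575
endloop
endfacet
facet normal 0.858 -0.220 0.463
outer loop
vertex -2.05 1.198 2.575
vertex -1.102 3.024 1.686
vertex -2.146 1.569 2.929
endloop
endfacet
facet normal -0.479 -0.668 0.570
outer loop
vertex -2.05 1.198 2.575
vertex -2.146 1.569 2.929
vertex -2.562 1.502 2.501
endloop
endfacet
facet normal 0.479 0.668 -0.570
outer loop
vertex -1.102 3.024 1.686
vertex -1.518 2.958 1.259
vertex -1.511 3.344 1.717
endloop
endfacet
facet normal 0.391 0.420 0.819
outer loop
vertex -1.102 3.024 1.686
vertex -1.511 3.344 1.717
vertex -2.146 1.569 2.929
endloop
endfacet
facet normal 0.390 0.420 0.819
outer loop
vertex -2.146 1.569 2.929
vertex -1.511 3.344 1.717
vertex -2.556 1.889 2.96
endloop
endfacet
facet normal -0.478 -0.668 0.570
outer loop
vertex -2.146 1.569 2.929
vertex -2.556 1.889 2.96
vertex -2.562 1.502 2.501
endloop
endfacet
facet normal 0.480 0.667 -0.570
outer loop
vertex -1.511 3.344 1.717
vertex -1.518 2.958 1.259
vertex -1.925 3.374 1.403
endloop
endfacet
facet normal -0.370 0.743 0.558
outer loop
vertex -1.511 3.344 1.717
vertex -1.925 3.374 1.403
vertex -2.556 1.889 2.96
endloop
endfacet
facet normal -0.371 0.742 0.558
outer loop
vertex -2.556 1.889 2.96
vertex -1.925 3.374 1.403
vertex -2.97 1.918 2.646
endloop
endfacet
facet normal -0.479 -0.668 0.570
outer loop
vertex -2.556 1.889 2.96
vertex -2.97 1.918 2.646
vertex -2.562 1.502 2.501
endloop
endfacet
facet normal 0.480 0.667 -0.570
outer loop
vertex -1.925 3.374 1.403
vertex -1.518 2.958 1.259
vertex -2.033 3.09 0.98
endloop
endfacet
facet normal -0.853 0.507 -0.123
outer loop
vertex -1.925 3.374 1.403
vertex -2.033 3.09 0.98
vertex -2.97 1.918 2.646
endloop
endfacet
facet normal -0.853 0.506 -0.124
outer loop
vertex -2.97 1.918 2.646
vertex -2.033 3.09 0.98
vertex -3.077 1.634 2.223
endloop
endfacet
facet normal -0.479 -0.668 0.570
outer loop
vertex -2.97 1.918 2.646
vertex -3.077 1.634 2.223
vertex -2.562 1.502 2.501
endloop
endfacet
facet normal 0.480 0.667 -0.570
outer loop
vertex -2.033 3.09 0.98
vertex -1.518 2.958 1.259
vertex -1.752 2.706 0.767
endloop
endfacet
facet normal -0.693 -0.112 -0.713
outer loop
vertex -2.033 3.09 0.98
vertex -1.752 2.706 0.767
vertex -3.077 1.634 2.223
endloop
endfacet
facet normal -0.693 -0.111 -0.712
outer loop
vertex -3.077 1.634 2.223
vertex -1.752 2.706 0.767
vertex -2.797 1.251 2.01
endloop
endfacet
facet normal -0.479 -0.667 0.570
outer loop
vertex -3.077 1.634 2.223
vertex -2.797 1.251 2.01
vertex -2.562 1.502 2.501
endloop
endfacet
facet normal 0.479 0.668 -0.570
outer loop
vertex -1.752 2.706 0.767
vertex -1.518 2.958 1.259
vertex -1.295 2.512 0.924
endloop
endfacet
facet normal -0.011 -0.645 -0.764
outer loop
vertex -1.752 2.706 0.767
vertex -1.295 2.512 0.924
vertex -2.797 1.251 2.01
endloop
endfacet
facet normal -0.012 -0.644 -0.765
outer loop
vertex -2.797 1.251 2.01
vertex -1.295 2.512 0.924
vertex -2.34 1.057 2.166
endloop
endfacet
facet normal -0.478 -0.668 0.570
outer loop
vertex -2.797 1.251 2.01
vertex -2.34 1.057 2.166
vertex -2.562 1.502 2.501
endloop
endfacet
facet normal 0.479 0.668 -0.570
outer loop
vertex -1.295 2.512 0.924
vertex -1.518 2.958 1.259
vertex -1.006 2.654 1.333
endloop
endfacet
facet normal 0.680 -0.693 -0.240
outer loop
vertex -1.295 2.512 0.924
vertex -1.006 2.654 1.333
vertex -2.34 1.057 2.166
endloop
endfacet
facet normal 0.679 -0.693 -0.242
outer loop
vertex -2.34 1.057 2.166
vertex -1.006 2.654 1.333
vertex -2.05 1.198 2.575
endloop
endfacet
facet normal -0.479 -0.668 0.570
outer loop
vertex -2.34 1.057 2.166
vertex -2.05 1.198 2.575
vertex -2.562 1.502 2.501
endloop
endfacet

endsolid


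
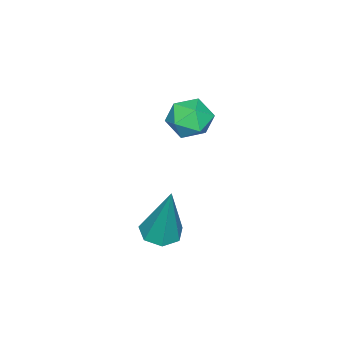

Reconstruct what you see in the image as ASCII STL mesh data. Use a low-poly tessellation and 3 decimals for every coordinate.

solid 
facet normal -0.143 -0.255 -0.956
outer loop
vertex 0.084 -0.706 -0.046
vertex -0.455 -0.561 -0.004
vertex -0.019 -0.243 -0.154
endloop
endfacet
facet normal 0.971 0.231 0.063
outer loop
vertex 0.084 -0.706 -0.046
vertex -0.019 -0.243 -0.154
vertex -0.185 -0.079 1.804
endloop
endfacet
facet normal -0.143 -0.255 -0.956
outer loop
vertex -0.019 -0.243 -0.154
vertex -0.455 -0.561 -0.004
vertex -0.45 -0.02 -0.149
endloop
endfacet
facet normal 0.459 0.888 -0.035
outer loop
vertex -0.019 -0.243 -0.154
vertex -0.45 -0.02 -0.149
vertex -0.185 -0.079 1.804
endloop
endfacet
facet normal -0.143 -0.255 -0.956
outer loop
vertex -0.45 -0.02 -0.149
vertex -0.455 -0.561 -0.004
vertex -0.885 -0.203 -0.035
endloop
endfacet
facet normal -0.369 0.926 0.078
outer loop
vertex -0.45 -0.02 -0.149
vertex -0.885 -0.203 -0.035
vertex -0.185 -0.079 1.804
endloop
endfacet
facet normal -0.144 -0.256 -0.956
outer loop
vertex -0.885 -0.203 -0.035
vertex -0.455 -0.561 -0.004
vertex -0.997 -0.656 0.103
endloop
endfacet
facet normal -0.893 0.318 0.319
outer loop
vertex -0.885 -0.203 -0.035
vertex -0.997 -0.656 0.103
vertex -0.185 -0.079 1.804
endloop
endfacet
facet normal -0.144 -0.255 -0.956
outer loop
vertex -0.997 -0.656 0.103
vertex -0.455 -0.561 -0.004
vertex -0.7 -1.037 0.16
endloop
endfacet
facet normal -0.716 -0.482 0.505
outer loop
vertex -0.997 -0.656 0.103
vertex -0.7 -1.037 0.16
vertex -0.185 -0.079 1.804
endloop
endfacet
facet normal -0.143 -0.256 -0.956
outer loop
vertex -0.7 -1.037 0.16
vertex -0.455 -0.561 -0.004
vertex -0.219 -1.059 0.094
endloop
endfacet
facet normal 0.028 -0.868 0.497
outer loop
vertex -0.7 -1.037 0.16
vertex -0.219 -1.059 0.094
vertex -0.185 -0.079 1.804
endloop
endfacet
facet normal -0.143 -0.256 -0.956
outer loop
vertex -0.219 -1.059 0.094
vertex -0.455 -0.561 -0.004
vertex 0.084 -0.706 -0.046
endloop
endfacet
facet normal 0.779 -0.550 0.300
outer loop
vertex -0.219 -1.059 0.094
vertex 0.084 -0.706 -0.046
vertex -0.185 -0.079 1.804
endloop
endfacet
facet normal -0.039 -0.056 0.998
outer loop
vertex -3.284 -1.3 2.481
vertex -3.91 -1.598 2.44
vertex -3.338 -1.991 2.44
endloop
endfacet
facet normal 0.635 -0.095 0.766
outer loop
vertex -3.284 -1.3 2.481
vertex -3.338 -1.991 2.44
vertex -2.849 -1.658 2.076
endloop
endfacet
facet normal 0.774 0.497 0.392
outer loop
vertex -3.284 -1.3 2.481
vertex -2.849 -1.658 2.076
vertex -3.119 -1.06 1.851
endloop
endfacet
facet normal 0.187 0.901 0.392
outer loop
vertex -3.284 -1.3 2.481
vertex -3.119 -1.06 1.851
vertex -3.774 -1.022 2.076
endloop
endfacet
facet normal -0.316 0.559 0.766
outer loop
vertex -3.284 -1.3 2.481
vertex -3.774 -1.022 2.076
vertex -3.91 -1.598 2.44
endloop
endfacet
facet normal 0.685 -0.652 0.324
outer loop
vertex -2.849 -1.658 2.076
vertex -3.338 -1.991 2.44
vertex -3.206 -2.178 1.784
endloop
endfacet
facet normal -0.406 -0.591 0.697
outer loop
vertex -3.338 -1.991 2.44
vertex -3.91 -1.598 2.44
vertex -3.861 -2.14 2.009
endloop
endfacet
facet normal -0.855 0.406 0.323
outer loop
vertex -3.91 -1.598 2.44
vertex -3.774 -1.022 2.076
vertex -4.131 -1.542 1.784
endloop
endfacet
facet normal -0.041 0.959 -0.282
outer loop
vertex -3.774 -1.022 2.076
vertex -3.119 -1.06 1.851
vertex -3.642 -1.209 1.42
endloop
endfacet
facet normal 0.910 0.305 -0.281
outer loop
vertex -3.119 -1.06 1.851
vertex -2.849 -1.658 2.076
vertex -3.07 -1.602 1.42
endloop
endfacet
facet normal -0.187 -0.901 -0.392
outer loop
vertex -3.696 -1.9 1.379
vertex -3.206 -2.178 1.784
vertex -3.861 -2.14 2.009
endloop
endfacet
facet normal -0.774 -0.497 -0.392
outer loop
vertex -3.696 -1.9 1.379
vertex -3.861 -2.14 2.009
vertex -4.131 -1.542 1.784
endloop
endfacet
facet normal -0.635 0.095 -0.766
outer loop
vertex -3.696 -1.9 1.379
vertex -4.131 -1.542 1.784
vertex -3.642 -1.209 1.42
endloop
endfacet
facet normal 0.039 0.056 -0.998
outer loop
vertex -3.696 -1.9 1.379
vertex -3.642 -1.209 1.42
vertex -3.07 -1.602 1.42
endloop
endfacet
facet normal 0.316 -0.559 -0.766
outer loop
vertex -3.696 -1.9 1.379
vertex -3.07 -1.602 1.42
vertex -3.206 -2.178 1.784
endloop
endfacet
facet normal 0.041 -0.959 0.282
outer loop
vertex -3.861 -2.14 2.009
vertex -3.206 -2.178 1.784
vertex -3.338 -1.991 2.44
endloop
endfacet
facet normal -0.910 -0.305 0.281
outer loop
vertex -4.131 -1.542 1.784
vertex -3.861 -2.14 2.009
vertex -3.91 -1.598 2.44
endloop
endfacet
facet normal -0.685 0.652 -0.324
outer loop
vertex -3.642 -1.209 1.42
vertex -4.131 -1.542 1.784
vertex -3.774 -1.022 2.076
endloop
endfacet
facet normal 0.406 0.591 -0.697
outer loop
vertex -3.07 -1.602 1.42
vertex -3.642 -1.209 1.42
vertex -3.119 -1.06 1.851
endloop
endfacet
facet normal 0.855 -0.406 -0.323
outer loop
vertex -3.206 -2.178 1.784
vertex -3.07 -1.602 1.42
vertex -2.849 -1.658 2.076
endloop
endfacet

endsolid


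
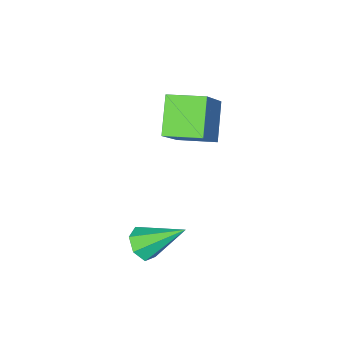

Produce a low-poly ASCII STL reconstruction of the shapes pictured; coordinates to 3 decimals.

solid 
facet normal 0.460 -0.610 -0.646
outer loop
vertex 1.201 3.534 -0.131
vertex 0.563 3.27 -0.336
vertex 0.925 3.83 -0.607
endloop
endfacet
facet normal 0.588 0.794 0.153
outer loop
vertex 1.201 3.534 -0.131
vertex 0.925 3.83 -0.607
vertex -0.343 4.47 0.936
endloop
endfacet
facet normal 0.460 -0.610 -0.646
outer loop
vertex 0.925 3.83 -0.607
vertex 0.563 3.27 -0.336
vertex 0.377 3.705 -0.879
endloop
endfacet
facet normal -0.015 0.919 -0.393
outer loop
vertex 0.925 3.83 -0.607
vertex 0.377 3.705 -0.879
vertex -0.343 4.47 0.936
endloop
endfacet
facet normal 0.461 -0.609 -0.646
outer loop
vertex 0.377 3.705 -0.879
vertex 0.563 3.27 -0.336
vertex -0.031 3.252 -0.743
endloop
endfacet
facet normal -0.715 0.496 -0.493
outer loop
vertex 0.377 3.705 -0.879
vertex -0.031 3.252 -0.743
vertex -0.343 4.47 0.936
endloop
endfacet
facet normal 0.460 -0.610 -0.645
outer loop
vertex -0.031 3.252 -0.743
vertex 0.563 3.27 -0.336
vertex 0.008 2.813 -0.3
endloop
endfacet
facet normal -0.985 -0.157 -0.069
outer loop
vertex -0.031 3.252 -0.743
vertex 0.008 2.813 -0.3
vertex -0.343 4.47 0.936
endloop
endfacet
facet normal 0.460 -0.609 -0.646
outer loop
vertex 0.008 2.813 -0.3
vertex 0.563 3.27 -0.336
vertex 0.465 2.718 0.115
endloop
endfacet
facet normal -0.622 -0.549 0.559
outer loop
vertex 0.008 2.813 -0.3
vertex 0.465 2.718 0.115
vertex -0.343 4.47 0.936
endloop
endfacet
facet normal 0.459 -0.610 -0.646
outer loop
vertex 0.465 2.718 0.115
vertex 0.563 3.27 -0.336
vertex 0.996 3.038 0.19
endloop
endfacet
facet normal 0.101 -0.383 0.918
outer loop
vertex 0.465 2.718 0.115
vertex 0.996 3.038 0.19
vertex -0.343 4.47 0.936
endloop
endfacet
facet normal 0.460 -0.609 -0.647
outer loop
vertex 0.996 3.038 0.19
vertex 0.563 3.27 -0.336
vertex 1.201 3.534 -0.131
endloop
endfacet
facet normal 0.640 0.213 0.738
outer loop
vertex 0.996 3.038 0.19
vertex 1.201 3.534 -0.131
vertex -0.343 4.47 0.936
endloop
endfacet
facet normal -0.588 -0.304 -0.749
outer loop
vertex -3.75 0.021 2.706
vertex -4.651 1.199 2.935
vertex -2.824 0.944 1.604
endloop
endfacet
facet normal 0.600 -0.785 -0.153
outer loop
vertex -1.629 1.561 3.125
vertex -3.75 0.021 2.706
vertex -2.824 0.944 1.604
endloop
endfacet
facet normal -0.588 -0.304 -0.749
outer loop
vertex -2.824 0.944 1.604
vertex -4.651 1.199 2.935
vertex -3.724 2.122 1.833
endloop
endfacet
facet normal 0.542 0.539 -0.645
outer loop
vertex -3.724 2.122 1.833
vertex -1.629 1.561 3.125
vertex -2.824 0.944 1.604
endloop
endfacet
facet normal -0.542 -0.540 0.644
outer loop
vertex -3.75 0.021 2.706
vertex -3.456 1.816 4.456
vertex -4.651 1.199 2.935
endloop
endfacet
facet normal 0.600 -0.785 -0.153
outer loop
vertex -2.556 0.638 4.227
vertex -3.75 0.021 2.706
vertex -1.629 1.561 3.125
endloop
endfacet
facet normal -0.542 -0.539 0.644
outer loop
vertex -2.556 0.638 4.227
vertex -3.456 1.816 4.456
vertex -3.75 0.021 2.706
endloop
endfacet
facet normal -0.600 0.785 0.153
outer loop
vertex -4.651 1.199 2.935
vertex -3.456 1.816 4.456
vertex -3.724 2.122 1.833
endloop
endfacet
facet normal 0.542 0.540 -0.644
outer loop
vertex -2.53 2.739 3.354
vertex -1.629 1.561 3.125
vertex -3.724 2.122 1.833
endloop
endfacet
facet normal -0.600 0.785 0.153
outer loop
vertex -3.724 2.122 1.833
vertex -3.456 1.816 4.456
vertex -2.53 2.739 3.354
endloop
endfacet
facet normal 0.588 0.304 0.749
outer loop
vertex -2.53 2.739 3.354
vertex -2.556 0.638 4.227
vertex -1.629 1.561 3.125
endloop
endfacet
facet normal 0.589 0.304 0.749
outer loop
vertex -3.456 1.816 4.456
vertex -2.556 0.638 4.227
vertex -2.53 2.739 3.354
endloop
endfacet

endsolid


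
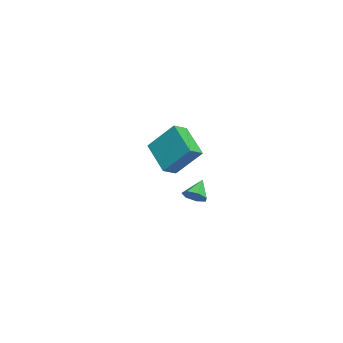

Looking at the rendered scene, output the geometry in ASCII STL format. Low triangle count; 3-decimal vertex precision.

solid 
facet normal -0.636 0.635 -0.439
outer loop
vertex -2.252 -0.899 1.477
vertex -0.816 -0.115 0.531
vertex -2.504 -2.105 0.097
endloop
endfacet
facet normal -0.760 -0.415 0.501
outer loop
vertex -1.964 -2.645 0.469
vertex -2.252 -0.899 1.477
vertex -2.504 -2.105 0.097
endloop
endfacet
facet normal -0.636 0.635 -0.439
outer loop
vertex -2.504 -2.105 0.097
vertex -0.816 -0.115 0.531
vertex -1.068 -1.321 -0.85
endloop
endfacet
facet normal -0.137 -0.651 -0.747
outer loop
vertex -1.068 -1.321 -0.85
vertex -1.964 -2.645 0.469
vertex -2.504 -2.105 0.097
endloop
endfacet
facet normal 0.137 0.651 0.747
outer loop
vertex -2.252 -0.899 1.477
vertex -0.276 -0.655 0.903
vertex -0.816 -0.115 0.531
endloop
endfacet
facet normal -0.760 -0.414 0.501
outer loop
vertex -1.712 -1.439 1.85
vertex -2.252 -0.899 1.477
vertex -1.964 -2.645 0.469
endloop
endfacet
facet normal 0.136 0.652 0.746
outer loop
vertex -1.712 -1.439 1.85
vertex -0.276 -0.655 0.903
vertex -2.252 -0.899 1.477
endloop
endfacet
facet normal 0.760 0.415 -0.501
outer loop
vertex -0.816 -0.115 0.531
vertex -0.276 -0.655 0.903
vertex -1.068 -1.321 -0.85
endloop
endfacet
facet normal -0.136 -0.652 -0.746
outer loop
vertex -0.528 -1.861 -0.477
vertex -1.964 -2.645 0.469
vertex -1.068 -1.321 -0.85
endloop
endfacet
facet normal 0.760 0.414 -0.501
outer loop
vertex -1.068 -1.321 -0.85
vertex -0.276 -0.655 0.903
vertex -0.528 -1.861 -0.477
endloop
endfacet
facet normal 0.636 -0.635 0.439
outer loop
vertex -0.528 -1.861 -0.477
vertex -1.712 -1.439 1.85
vertex -1.964 -2.645 0.469
endloop
endfacet
facet normal 0.636 -0.635 0.439
outer loop
vertex -0.276 -0.655 0.903
vertex -1.712 -1.439 1.85
vertex -0.528 -1.861 -0.477
endloop
endfacet
facet normal 0.707 -0.296 -0.643
outer loop
vertex 4.757 -0.087 0.551
vertex 4.354 -0.263 0.189
vertex 4.601 0.25 0.224
endloop
endfacet
facet normal 0.252 0.731 0.634
outer loop
vertex 4.757 -0.087 0.551
vertex 4.601 0.25 0.224
vertex 3.626 0.043 0.851
endloop
endfacet
facet normal 0.706 -0.296 -0.643
outer loop
vertex 4.601 0.25 0.224
vertex 4.354 -0.263 0.189
vertex 4.259 0.201 -0.129
endloop
endfacet
facet normal -0.183 0.982 0.040
outer loop
vertex 4.601 0.25 0.224
vertex 4.259 0.201 -0.129
vertex 3.626 0.043 0.851
endloop
endfacet
facet normal 0.706 -0.296 -0.643
outer loop
vertex 4.259 0.201 -0.129
vertex 4.354 -0.263 0.189
vertex 3.988 -0.197 -0.243
endloop
endfacet
facet normal -0.717 0.593 -0.367
outer loop
vertex 4.259 0.201 -0.129
vertex 3.988 -0.197 -0.243
vertex 3.626 0.043 0.851
endloop
endfacet
facet normal 0.706 -0.295 -0.643
outer loop
vertex 3.988 -0.197 -0.243
vertex 4.354 -0.263 0.189
vertex 3.993 -0.645 -0.032
endloop
endfacet
facet normal -0.949 -0.144 -0.282
outer loop
vertex 3.988 -0.197 -0.243
vertex 3.993 -0.645 -0.032
vertex 3.626 0.043 0.851
endloop
endfacet
facet normal 0.707 -0.296 -0.642
outer loop
vertex 3.993 -0.645 -0.032
vertex 4.354 -0.263 0.189
vertex 4.27 -0.804 0.346
endloop
endfacet
facet normal -0.703 -0.673 0.232
outer loop
vertex 3.993 -0.645 -0.032
vertex 4.27 -0.804 0.346
vertex 3.626 0.043 0.851
endloop
endfacet
facet normal 0.706 -0.296 -0.643
outer loop
vertex 4.27 -0.804 0.346
vertex 4.354 -0.263 0.189
vertex 4.61 -0.556 0.605
endloop
endfacet
facet normal -0.165 -0.595 0.787
outer loop
vertex 4.27 -0.804 0.346
vertex 4.61 -0.556 0.605
vertex 3.626 0.043 0.851
endloop
endfacet
facet normal 0.707 -0.296 -0.643
outer loop
vertex 4.61 -0.556 0.605
vertex 4.354 -0.263 0.189
vertex 4.757 -0.087 0.551
endloop
endfacet
facet normal 0.259 0.030 0.965
outer loop
vertex 4.61 -0.556 0.605
vertex 4.757 -0.087 0.551
vertex 3.626 0.043 0.851
endloop
endfacet

endsolid


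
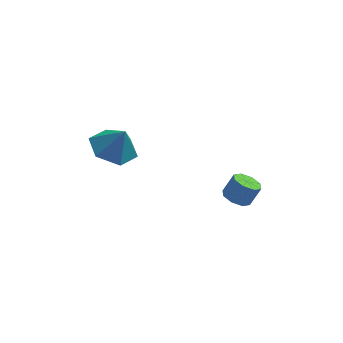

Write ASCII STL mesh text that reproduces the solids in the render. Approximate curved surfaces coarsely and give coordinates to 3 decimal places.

solid 
facet normal -0.421 -0.210 -0.883
outer loop
vertex 3.884 -0.302 -3.654
vertex 3.308 -0.106 -3.426
vertex 3.804 0.183 -3.731
endloop
endfacet
facet normal 0.893 0.077 -0.444
outer loop
vertex 3.884 -0.302 -3.654
vertex 3.804 0.183 -3.731
vertex 4.309 -0.089 -2.762
endloop
endfacet
facet normal 0.893 0.079 -0.443
outer loop
vertex 4.309 -0.089 -2.762
vertex 3.804 0.183 -3.731
vertex 4.228 0.396 -2.839
endloop
endfacet
facet normal 0.420 0.210 0.883
outer loop
vertex 4.309 -0.089 -2.762
vertex 4.228 0.396 -2.839
vertex 3.732 0.106 -2.534
endloop
endfacet
facet normal -0.420 -0.210 -0.883
outer loop
vertex 3.804 0.183 -3.731
vertex 3.308 -0.106 -3.426
vertex 3.432 0.498 -3.629
endloop
endfacet
facet normal 0.515 0.745 -0.423
outer loop
vertex 3.804 0.183 -3.731
vertex 3.432 0.498 -3.629
vertex 4.228 0.396 -2.839
endloop
endfacet
facet normal 0.516 0.744 -0.424
outer loop
vertex 4.228 0.396 -2.839
vertex 3.432 0.498 -3.629
vertex 3.857 0.711 -2.738
endloop
endfacet
facet normal 0.420 0.211 0.883
outer loop
vertex 4.228 0.396 -2.839
vertex 3.857 0.711 -2.738
vertex 3.732 0.106 -2.534
endloop
endfacet
facet normal -0.419 -0.211 -0.883
outer loop
vertex 3.432 0.498 -3.629
vertex 3.308 -0.106 -3.426
vertex 2.988 0.459 -3.409
endloop
endfacet
facet normal -0.163 0.974 -0.155
outer loop
vertex 3.432 0.498 -3.629
vertex 2.988 0.459 -3.409
vertex 3.857 0.711 -2.738
endloop
endfacet
facet normal -0.163 0.974 -0.155
outer loop
vertex 3.857 0.711 -2.738
vertex 2.988 0.459 -3.409
vertex 3.413 0.672 -2.517
endloop
endfacet
facet normal 0.421 0.211 0.882
outer loop
vertex 3.857 0.711 -2.738
vertex 3.413 0.672 -2.517
vertex 3.732 0.106 -2.534
endloop
endfacet
facet normal -0.420 -0.211 -0.882
outer loop
vertex 2.988 0.459 -3.409
vertex 3.308 -0.106 -3.426
vertex 2.731 0.089 -3.198
endloop
endfacet
facet normal -0.746 0.634 0.204
outer loop
vertex 2.988 0.459 -3.409
vertex 2.731 0.089 -3.198
vertex 3.413 0.672 -2.517
endloop
endfacet
facet normal -0.746 0.634 0.204
outer loop
vertex 3.413 0.672 -2.517
vertex 2.731 0.089 -3.198
vertex 3.156 0.302 -2.306
endloop
endfacet
facet normal 0.421 0.211 0.882
outer loop
vertex 3.413 0.672 -2.517
vertex 3.156 0.302 -2.306
vertex 3.732 0.106 -2.534
endloop
endfacet
facet normal -0.420 -0.210 -0.883
outer loop
vertex 2.731 0.089 -3.198
vertex 3.308 -0.106 -3.426
vertex 2.812 -0.396 -3.121
endloop
endfacet
facet normal -0.893 -0.079 0.444
outer loop
vertex 2.731 0.089 -3.198
vertex 2.812 -0.396 -3.121
vertex 3.156 0.302 -2.306
endloop
endfacet
facet normal -0.893 -0.077 0.443
outer loop
vertex 3.156 0.302 -2.306
vertex 2.812 -0.396 -3.121
vertex 3.236 -0.183 -2.229
endloop
endfacet
facet normal 0.421 0.210 0.883
outer loop
vertex 3.156 0.302 -2.306
vertex 3.236 -0.183 -2.229
vertex 3.732 0.106 -2.534
endloop
endfacet
facet normal -0.420 -0.211 -0.883
outer loop
vertex 2.812 -0.396 -3.121
vertex 3.308 -0.106 -3.426
vertex 3.183 -0.711 -3.222
endloop
endfacet
facet normal -0.517 -0.744 0.423
outer loop
vertex 2.812 -0.396 -3.121
vertex 3.183 -0.711 -3.222
vertex 3.236 -0.183 -2.229
endloop
endfacet
facet normal -0.515 -0.745 0.424
outer loop
vertex 3.236 -0.183 -2.229
vertex 3.183 -0.711 -3.222
vertex 3.608 -0.498 -2.331
endloop
endfacet
facet normal 0.420 0.210 0.883
outer loop
vertex 3.236 -0.183 -2.229
vertex 3.608 -0.498 -2.331
vertex 3.732 0.106 -2.534
endloop
endfacet
facet normal -0.421 -0.211 -0.882
outer loop
vertex 3.183 -0.711 -3.222
vertex 3.308 -0.106 -3.426
vertex 3.627 -0.672 -3.443
endloop
endfacet
facet normal 0.163 -0.974 0.155
outer loop
vertex 3.183 -0.711 -3.222
vertex 3.627 -0.672 -3.443
vertex 3.608 -0.498 -2.331
endloop
endfacet
facet normal 0.163 -0.974 0.155
outer loop
vertex 3.608 -0.498 -2.331
vertex 3.627 -0.672 -3.443
vertex 4.052 -0.459 -2.551
endloop
endfacet
facet normal 0.419 0.211 0.883
outer loop
vertex 3.608 -0.498 -2.331
vertex 4.052 -0.459 -2.551
vertex 3.732 0.106 -2.534
endloop
endfacet
facet normal -0.421 -0.211 -0.882
outer loop
vertex 3.627 -0.672 -3.443
vertex 3.308 -0.106 -3.426
vertex 3.884 -0.302 -3.654
endloop
endfacet
facet normal 0.746 -0.634 -0.204
outer loop
vertex 3.627 -0.672 -3.443
vertex 3.884 -0.302 -3.654
vertex 4.052 -0.459 -2.551
endloop
endfacet
facet normal 0.746 -0.634 -0.204
outer loop
vertex 4.052 -0.459 -2.551
vertex 3.884 -0.302 -3.654
vertex 4.309 -0.089 -2.762
endloop
endfacet
facet normal 0.420 0.211 0.882
outer loop
vertex 4.052 -0.459 -2.551
vertex 4.309 -0.089 -2.762
vertex 3.732 0.106 -2.534
endloop
endfacet
facet normal -0.413 0.125 -0.902
outer loop
vertex -0.418 -1.858 0.126
vertex -1.382 -1.86 0.567
vertex -0.854 -0.948 0.452
endloop
endfacet
facet normal 0.900 0.330 0.283
outer loop
vertex -0.418 -1.858 0.126
vertex -0.854 -0.948 0.452
vertex -0.858 -2.02 1.713
endloop
endfacet
facet normal -0.413 0.125 -0.902
outer loop
vertex -0.854 -0.948 0.452
vertex -1.382 -1.86 0.567
vertex -1.818 -0.95 0.893
endloop
endfacet
facet normal 0.283 0.730 0.622
outer loop
vertex -0.854 -0.948 0.452
vertex -1.818 -0.95 0.893
vertex -0.858 -2.02 1.713
endloop
endfacet
facet normal -0.413 0.125 -0.902
outer loop
vertex -1.818 -0.95 0.893
vertex -1.382 -1.86 0.567
vertex -2.346 -1.862 1.008
endloop
endfacet
facet normal -0.376 0.327 0.867
outer loop
vertex -1.818 -0.95 0.893
vertex -2.346 -1.862 1.008
vertex -0.858 -2.02 1.713
endloop
endfacet
facet normal -0.413 0.126 -0.902
outer loop
vertex -2.346 -1.862 1.008
vertex -1.382 -1.86 0.567
vertex -1.911 -2.772 0.682
endloop
endfacet
facet normal -0.417 -0.477 0.774
outer loop
vertex -2.346 -1.862 1.008
vertex -1.911 -2.772 0.682
vertex -0.858 -2.02 1.713
endloop
endfacet
facet normal -0.413 0.126 -0.902
outer loop
vertex -1.911 -2.772 0.682
vertex -1.382 -1.86 0.567
vertex -0.947 -2.77 0.241
endloop
endfacet
facet normal 0.201 -0.878 0.435
outer loop
vertex -1.911 -2.772 0.682
vertex -0.947 -2.77 0.241
vertex -0.858 -2.02 1.713
endloop
endfacet
facet normal -0.413 0.126 -0.902
outer loop
vertex -0.947 -2.77 0.241
vertex -1.382 -1.86 0.567
vertex -0.418 -1.858 0.126
endloop
endfacet
facet normal 0.859 -0.475 0.190
outer loop
vertex -0.947 -2.77 0.241
vertex -0.418 -1.858 0.126
vertex -0.858 -2.02 1.713
endloop
endfacet

endsolid


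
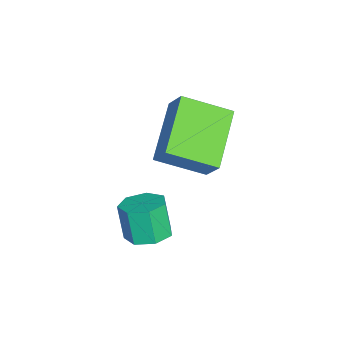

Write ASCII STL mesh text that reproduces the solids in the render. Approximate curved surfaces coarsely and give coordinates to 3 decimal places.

solid 
facet normal 0.252 0.191 -0.949
outer loop
vertex 1.32 -2.418 -2.794
vertex 0.71 -2.706 -3.014
vertex 0.844 -2.03 -2.842
endloop
endfacet
facet normal 0.583 0.753 0.307
outer loop
vertex 1.32 -2.418 -2.794
vertex 0.844 -2.03 -2.842
vertex 1.02 -2.646 -1.665
endloop
endfacet
facet normal 0.581 0.753 0.307
outer loop
vertex 1.02 -2.646 -1.665
vertex 0.844 -2.03 -2.842
vertex 0.544 -2.259 -1.713
endloop
endfacet
facet normal -0.252 -0.193 0.948
outer loop
vertex 1.02 -2.646 -1.665
vertex 0.544 -2.259 -1.713
vertex 0.41 -2.934 -1.886
endloop
endfacet
facet normal 0.252 0.191 -0.949
outer loop
vertex 0.844 -2.03 -2.842
vertex 0.71 -2.706 -3.014
vertex 0.267 -2.151 -3.02
endloop
endfacet
facet normal -0.242 0.961 0.131
outer loop
vertex 0.844 -2.03 -2.842
vertex 0.267 -2.151 -3.02
vertex 0.544 -2.259 -1.713
endloop
endfacet
facet normal -0.242 0.962 0.131
outer loop
vertex 0.544 -2.259 -1.713
vertex 0.267 -2.151 -3.02
vertex -0.034 -2.38 -1.891
endloop
endfacet
facet normal -0.252 -0.193 0.948
outer loop
vertex 0.544 -2.259 -1.713
vertex -0.034 -2.38 -1.891
vertex 0.41 -2.934 -1.886
endloop
endfacet
facet normal 0.253 0.192 -0.948
outer loop
vertex 0.267 -2.151 -3.02
vertex 0.71 -2.706 -3.014
vertex 0.023 -2.69 -3.194
endloop
endfacet
facet normal -0.883 0.446 -0.145
outer loop
vertex 0.267 -2.151 -3.02
vertex 0.023 -2.69 -3.194
vertex -0.034 -2.38 -1.891
endloop
endfacet
facet normal -0.883 0.446 -0.145
outer loop
vertex -0.034 -2.38 -1.891
vertex 0.023 -2.69 -3.194
vertex -0.277 -2.918 -2.065
endloop
endfacet
facet normal -0.252 -0.193 0.948
outer loop
vertex -0.034 -2.38 -1.891
vertex -0.277 -2.918 -2.065
vertex 0.41 -2.934 -1.886
endloop
endfacet
facet normal 0.253 0.191 -0.948
outer loop
vertex 0.023 -2.69 -3.194
vertex 0.71 -2.706 -3.014
vertex 0.297 -3.241 -3.232
endloop
endfacet
facet normal -0.860 -0.406 -0.310
outer loop
vertex 0.023 -2.69 -3.194
vertex 0.297 -3.241 -3.232
vertex -0.277 -2.918 -2.065
endloop
endfacet
facet normal -0.860 -0.406 -0.311
outer loop
vertex -0.277 -2.918 -2.065
vertex 0.297 -3.241 -3.232
vertex -0.003 -3.469 -2.104
endloop
endfacet
facet normal -0.252 -0.192 0.949
outer loop
vertex -0.277 -2.918 -2.065
vertex -0.003 -3.469 -2.104
vertex 0.41 -2.934 -1.886
endloop
endfacet
facet normal 0.251 0.193 -0.949
outer loop
vertex 0.297 -3.241 -3.232
vertex 0.71 -2.706 -3.014
vertex 0.882 -3.388 -3.107
endloop
endfacet
facet normal -0.187 -0.952 -0.242
outer loop
vertex 0.297 -3.241 -3.232
vertex 0.882 -3.388 -3.107
vertex -0.003 -3.469 -2.104
endloop
endfacet
facet normal -0.188 -0.952 -0.243
outer loop
vertex -0.003 -3.469 -2.104
vertex 0.882 -3.388 -3.107
vertex 0.582 -3.617 -1.978
endloop
endfacet
facet normal -0.253 -0.191 0.948
outer loop
vertex -0.003 -3.469 -2.104
vertex 0.582 -3.617 -1.978
vertex 0.41 -2.934 -1.886
endloop
endfacet
facet normal 0.251 0.193 -0.948
outer loop
vertex 0.882 -3.388 -3.107
vertex 0.71 -2.706 -3.014
vertex 1.337 -3.022 -2.912
endloop
endfacet
facet normal 0.625 -0.781 0.008
outer loop
vertex 0.882 -3.388 -3.107
vertex 1.337 -3.022 -2.912
vertex 0.582 -3.617 -1.978
endloop
endfacet
facet normal 0.625 -0.781 0.008
outer loop
vertex 0.582 -3.617 -1.978
vertex 1.337 -3.022 -2.912
vertex 1.037 -3.251 -1.783
endloop
endfacet
facet normal -0.253 -0.191 0.948
outer loop
vertex 0.582 -3.617 -1.978
vertex 1.037 -3.251 -1.783
vertex 0.41 -2.934 -1.886
endloop
endfacet
facet normal 0.251 0.192 -0.949
outer loop
vertex 1.337 -3.022 -2.912
vertex 0.71 -2.706 -3.014
vertex 1.32 -2.418 -2.794
endloop
endfacet
facet normal 0.967 -0.022 0.253
outer loop
vertex 1.337 -3.022 -2.912
vertex 1.32 -2.418 -2.794
vertex 1.037 -3.251 -1.783
endloop
endfacet
facet normal 0.967 -0.022 0.253
outer loop
vertex 1.037 -3.251 -1.783
vertex 1.32 -2.418 -2.794
vertex 1.02 -2.646 -1.665
endloop
endfacet
facet normal -0.253 -0.192 0.948
outer loop
vertex 1.037 -3.251 -1.783
vertex 1.02 -2.646 -1.665
vertex 0.41 -2.934 -1.886
endloop
endfacet
facet normal -0.458 -0.417 -0.785
outer loop
vertex -1.381 -2.897 -1.551
vertex -3.247 -2.701 -0.565
vertex -1.586 -1.369 -2.244
endloop
endfacet
facet normal 0.880 -0.093 -0.465
outer loop
vertex -1.113 -0.939 -1.435
vertex -1.381 -2.897 -1.551
vertex -1.586 -1.369 -2.244
endloop
endfacet
facet normal -0.459 -0.417 -0.785
outer loop
vertex -1.586 -1.369 -2.244
vertex -3.247 -2.701 -0.565
vertex -3.452 -1.173 -1.257
endloop
endfacet
facet normal -0.122 0.904 -0.409
outer loop
vertex -3.452 -1.173 -1.257
vertex -1.113 -0.939 -1.435
vertex -1.586 -1.369 -2.244
endloop
endfacet
facet normal 0.121 -0.904 0.410
outer loop
vertex -1.381 -2.897 -1.551
vertex -2.774 -2.271 0.244
vertex -3.247 -2.701 -0.565
endloop
endfacet
facet normal 0.880 -0.093 -0.466
outer loop
vertex -0.908 -2.467 -0.743
vertex -1.381 -2.897 -1.551
vertex -1.113 -0.939 -1.435
endloop
endfacet
facet normal 0.122 -0.904 0.410
outer loop
vertex -0.908 -2.467 -0.743
vertex -2.774 -2.271 0.244
vertex -1.381 -2.897 -1.551
endloop
endfacet
facet normal -0.880 0.093 0.465
outer loop
vertex -3.247 -2.701 -0.565
vertex -2.774 -2.271 0.244
vertex -3.452 -1.173 -1.257
endloop
endfacet
facet normal -0.122 0.904 -0.410
outer loop
vertex -2.979 -0.743 -0.449
vertex -1.113 -0.939 -1.435
vertex -3.452 -1.173 -1.257
endloop
endfacet
facet normal -0.880 0.093 0.466
outer loop
vertex -3.452 -1.173 -1.257
vertex -2.774 -2.271 0.244
vertex -2.979 -0.743 -0.449
endloop
endfacet
facet normal 0.458 0.417 0.785
outer loop
vertex -2.979 -0.743 -0.449
vertex -0.908 -2.467 -0.743
vertex -1.113 -0.939 -1.435
endloop
endfacet
facet normal 0.459 0.417 0.784
outer loop
vertex -2.774 -2.271 0.244
vertex -0.908 -2.467 -0.743
vertex -2.979 -0.743 -0.449
endloop
endfacet

endsolid


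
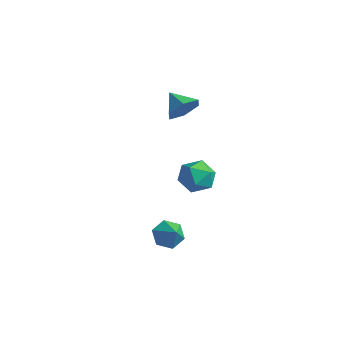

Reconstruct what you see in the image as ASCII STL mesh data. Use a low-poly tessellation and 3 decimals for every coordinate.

solid 
facet normal 0.370 0.709 0.600
outer loop
vertex 0.791 2.277 -1.948
vertex 0.324 1.861 -1.168
vertex 1.252 1.577 -1.405
endloop
endfacet
facet normal 0.813 0.579 0.057
outer loop
vertex 0.791 2.277 -1.948
vertex 1.252 1.577 -1.405
vertex 1.328 1.568 -2.401
endloop
endfacet
facet normal 0.457 0.698 -0.551
outer loop
vertex 0.791 2.277 -1.948
vertex 1.328 1.568 -2.401
vertex 0.447 1.846 -2.78
endloop
endfacet
facet normal -0.206 0.901 -0.382
outer loop
vertex 0.791 2.277 -1.948
vertex 0.447 1.846 -2.78
vertex -0.174 2.027 -2.018
endloop
endfacet
facet normal -0.259 0.908 0.329
outer loop
vertex 0.791 2.277 -1.948
vertex -0.174 2.027 -2.018
vertex 0.324 1.861 -1.168
endloop
endfacet
facet normal 0.991 -0.111 0.077
outer loop
vertex 1.328 1.568 -2.401
vertex 1.252 1.577 -1.405
vertex 1.194 0.713 -1.902
endloop
endfacet
facet normal 0.274 0.098 0.957
outer loop
vertex 1.252 1.577 -1.405
vertex 0.324 1.861 -1.168
vertex 0.573 0.894 -1.14
endloop
endfacet
facet normal -0.745 0.419 0.518
outer loop
vertex 0.324 1.861 -1.168
vertex -0.174 2.027 -2.018
vertex -0.308 1.172 -1.519
endloop
endfacet
facet normal -0.658 0.408 -0.633
outer loop
vertex -0.174 2.027 -2.018
vertex 0.447 1.846 -2.78
vertex -0.232 1.163 -2.515
endloop
endfacet
facet normal 0.415 0.081 -0.906
outer loop
vertex 0.447 1.846 -2.78
vertex 1.328 1.568 -2.401
vertex 0.696 0.879 -2.752
endloop
endfacet
facet normal 0.206 -0.901 0.382
outer loop
vertex 0.229 0.463 -1.972
vertex 1.194 0.713 -1.902
vertex 0.573 0.894 -1.14
endloop
endfacet
facet normal -0.457 -0.698 0.551
outer loop
vertex 0.229 0.463 -1.972
vertex 0.573 0.894 -1.14
vertex -0.308 1.172 -1.519
endloop
endfacet
facet normal -0.813 -0.579 -0.057
outer loop
vertex 0.229 0.463 -1.972
vertex -0.308 1.172 -1.519
vertex -0.232 1.163 -2.515
endloop
endfacet
facet normal -0.370 -0.709 -0.600
outer loop
vertex 0.229 0.463 -1.972
vertex -0.232 1.163 -2.515
vertex 0.696 0.879 -2.752
endloop
endfacet
facet normal 0.259 -0.908 -0.329
outer loop
vertex 0.229 0.463 -1.972
vertex 0.696 0.879 -2.752
vertex 1.194 0.713 -1.902
endloop
endfacet
facet normal 0.658 -0.408 0.633
outer loop
vertex 0.573 0.894 -1.14
vertex 1.194 0.713 -1.902
vertex 1.252 1.577 -1.405
endloop
endfacet
facet normal -0.415 -0.081 0.906
outer loop
vertex -0.308 1.172 -1.519
vertex 0.573 0.894 -1.14
vertex 0.324 1.861 -1.168
endloop
endfacet
facet normal -0.991 0.111 -0.077
outer loop
vertex -0.232 1.163 -2.515
vertex -0.308 1.172 -1.519
vertex -0.174 2.027 -2.018
endloop
endfacet
facet normal -0.274 -0.098 -0.957
outer loop
vertex 0.696 0.879 -2.752
vertex -0.232 1.163 -2.515
vertex 0.447 1.846 -2.78
endloop
endfacet
facet normal 0.745 -0.419 -0.518
outer loop
vertex 1.194 0.713 -1.902
vertex 0.696 0.879 -2.752
vertex 1.328 1.568 -2.401
endloop
endfacet
facet normal -0.763 0.187 -0.619
outer loop
vertex 3.494 -2.56 -3.498
vertex 3.025 -2.42 -2.878
vertex 3.435 -1.829 -3.204
endloop
endfacet
facet normal 0.953 0.176 -0.246
outer loop
vertex 3.494 -2.56 -3.498
vertex 3.435 -1.829 -3.204
vertex 3.835 -2.62 -2.222
endloop
endfacet
facet normal -0.763 0.189 -0.618
outer loop
vertex 3.435 -1.829 -3.204
vertex 3.025 -2.42 -2.878
vertex 2.967 -1.689 -2.583
endloop
endfacet
facet normal 0.630 0.710 0.315
outer loop
vertex 3.435 -1.829 -3.204
vertex 2.967 -1.689 -2.583
vertex 3.835 -2.62 -2.222
endloop
endfacet
facet normal -0.764 0.189 -0.618
outer loop
vertex 2.967 -1.689 -2.583
vertex 3.025 -2.42 -2.878
vertex 2.557 -2.281 -2.257
endloop
endfacet
facet normal 0.090 0.432 0.897
outer loop
vertex 2.967 -1.689 -2.583
vertex 2.557 -2.281 -2.257
vertex 3.835 -2.62 -2.222
endloop
endfacet
facet normal -0.764 0.188 -0.618
outer loop
vertex 2.557 -2.281 -2.257
vertex 3.025 -2.42 -2.878
vertex 2.615 -3.011 -2.551
endloop
endfacet
facet normal -0.126 -0.379 0.917
outer loop
vertex 2.557 -2.281 -2.257
vertex 2.615 -3.011 -2.551
vertex 3.835 -2.62 -2.222
endloop
endfacet
facet normal -0.763 0.187 -0.619
outer loop
vertex 2.615 -3.011 -2.551
vertex 3.025 -2.42 -2.878
vertex 3.084 -3.151 -3.172
endloop
endfacet
facet normal 0.197 -0.914 0.355
outer loop
vertex 2.615 -3.011 -2.551
vertex 3.084 -3.151 -3.172
vertex 3.835 -2.62 -2.222
endloop
endfacet
facet normal -0.763 0.187 -0.619
outer loop
vertex 3.084 -3.151 -3.172
vertex 3.025 -2.42 -2.878
vertex 3.494 -2.56 -3.498
endloop
endfacet
facet normal 0.737 -0.637 -0.227
outer loop
vertex 3.084 -3.151 -3.172
vertex 3.494 -2.56 -3.498
vertex 3.835 -2.62 -2.222
endloop
endfacet
facet normal 0.856 -0.027 -0.516
outer loop
vertex -2.309 3.878 0.933
vertex -2.723 3.332 0.275
vertex -2.745 4.278 0.189
endloop
endfacet
facet normal -0.256 0.781 0.570
outer loop
vertex -2.309 3.878 0.933
vertex -2.745 4.278 0.189
vertex -3.837 3.368 0.945
endloop
endfacet
facet normal 0.856 -0.027 -0.516
outer loop
vertex -2.745 4.278 0.189
vertex -2.723 3.332 0.275
vertex -3.159 3.732 -0.469
endloop
endfacet
facet normal -0.692 0.706 -0.150
outer loop
vertex -2.745 4.278 0.189
vertex -3.159 3.732 -0.469
vertex -3.837 3.368 0.945
endloop
endfacet
facet normal 0.856 -0.028 -0.517
outer loop
vertex -3.159 3.732 -0.469
vertex -2.723 3.332 0.275
vertex -3.138 2.786 -0.383
endloop
endfacet
facet normal -0.894 -0.060 -0.444
outer loop
vertex -3.159 3.732 -0.469
vertex -3.138 2.786 -0.383
vertex -3.837 3.368 0.945
endloop
endfacet
facet normal 0.856 -0.028 -0.517
outer loop
vertex -3.138 2.786 -0.383
vertex -2.723 3.332 0.275
vertex -2.702 2.386 0.361
endloop
endfacet
facet normal -0.659 -0.752 -0.018
outer loop
vertex -3.138 2.786 -0.383
vertex -2.702 2.386 0.361
vertex -3.837 3.368 0.945
endloop
endfacet
facet normal 0.856 -0.028 -0.516
outer loop
vertex -2.702 2.386 0.361
vertex -2.723 3.332 0.275
vertex -2.288 2.932 1.018
endloop
endfacet
facet normal -0.223 -0.676 0.702
outer loop
vertex -2.702 2.386 0.361
vertex -2.288 2.932 1.018
vertex -3.837 3.368 0.945
endloop
endfacet
facet normal 0.856 -0.027 -0.516
outer loop
vertex -2.288 2.932 1.018
vertex -2.723 3.332 0.275
vertex -2.309 3.878 0.933
endloop
endfacet
facet normal -0.022 0.089 0.996
outer loop
vertex -2.288 2.932 1.018
vertex -2.309 3.878 0.933
vertex -3.837 3.368 0.945
endloop
endfacet

endsolid


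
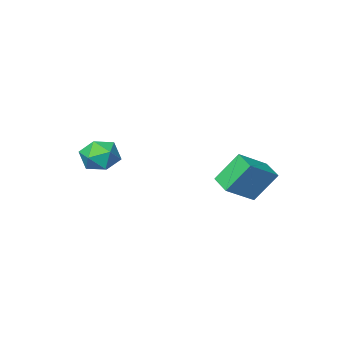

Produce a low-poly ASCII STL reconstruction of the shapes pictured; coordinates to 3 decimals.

solid 
facet normal -0.852 -0.044 -0.522
outer loop
vertex -3.317 2.619 2.748
vertex -3.181 3.839 2.423
vertex -2.297 2.074 1.129
endloop
endfacet
facet normal -0.107 -0.961 0.256
outer loop
vertex -0.619 2.161 2.157
vertex -3.317 2.619 2.748
vertex -2.297 2.074 1.129
endloop
endfacet
facet normal -0.852 -0.044 -0.522
outer loop
vertex -2.297 2.074 1.129
vertex -3.181 3.839 2.423
vertex -2.161 3.294 0.804
endloop
endfacet
facet normal 0.513 -0.274 -0.814
outer loop
vertex -2.161 3.294 0.804
vertex -0.619 2.161 2.157
vertex -2.297 2.074 1.129
endloop
endfacet
facet normal -0.513 0.274 0.814
outer loop
vertex -3.317 2.619 2.748
vertex -1.503 3.926 3.451
vertex -3.181 3.839 2.423
endloop
endfacet
facet normal -0.107 -0.961 0.256
outer loop
vertex -1.639 2.706 3.776
vertex -3.317 2.619 2.748
vertex -0.619 2.161 2.157
endloop
endfacet
facet normal -0.513 0.274 0.814
outer loop
vertex -1.639 2.706 3.776
vertex -1.503 3.926 3.451
vertex -3.317 2.619 2.748
endloop
endfacet
facet normal 0.107 0.961 -0.256
outer loop
vertex -3.181 3.839 2.423
vertex -1.503 3.926 3.451
vertex -2.161 3.294 0.804
endloop
endfacet
facet normal 0.513 -0.274 -0.814
outer loop
vertex -0.483 3.381 1.832
vertex -0.619 2.161 2.157
vertex -2.161 3.294 0.804
endloop
endfacet
facet normal 0.107 0.961 -0.256
outer loop
vertex -2.161 3.294 0.804
vertex -1.503 3.926 3.451
vertex -0.483 3.381 1.832
endloop
endfacet
facet normal 0.852 0.044 0.522
outer loop
vertex -0.483 3.381 1.832
vertex -1.639 2.706 3.776
vertex -0.619 2.161 2.157
endloop
endfacet
facet normal 0.852 0.044 0.522
outer loop
vertex -1.503 3.926 3.451
vertex -1.639 2.706 3.776
vertex -0.483 3.381 1.832
endloop
endfacet
facet normal -0.648 0.631 0.427
outer loop
vertex 1.771 -2.704 2.285
vertex 1.865 -3.276 3.274
vertex 2.569 -2.401 3.049
endloop
endfacet
facet normal -0.278 0.956 -0.089
outer loop
vertex 1.771 -2.704 2.285
vertex 2.569 -2.401 3.049
vertex 2.827 -2.43 1.933
endloop
endfacet
facet normal -0.389 0.601 -0.698
outer loop
vertex 1.771 -2.704 2.285
vertex 2.827 -2.43 1.933
vertex 2.282 -3.324 1.467
endloop
endfacet
facet normal -0.827 0.055 -0.559
outer loop
vertex 1.771 -2.704 2.285
vertex 2.282 -3.324 1.467
vertex 1.687 -3.847 2.296
endloop
endfacet
facet normal -0.988 0.074 0.137
outer loop
vertex 1.771 -2.704 2.285
vertex 1.687 -3.847 2.296
vertex 1.865 -3.276 3.274
endloop
endfacet
facet normal 0.415 0.907 0.072
outer loop
vertex 2.827 -2.43 1.933
vertex 2.569 -2.401 3.049
vertex 3.573 -2.833 2.704
endloop
endfacet
facet normal -0.184 0.381 0.906
outer loop
vertex 2.569 -2.401 3.049
vertex 1.865 -3.276 3.274
vertex 2.978 -3.356 3.533
endloop
endfacet
facet normal -0.733 -0.521 0.437
outer loop
vertex 1.865 -3.276 3.274
vertex 1.687 -3.847 2.296
vertex 2.433 -4.25 3.067
endloop
endfacet
facet normal -0.473 -0.551 -0.687
outer loop
vertex 1.687 -3.847 2.296
vertex 2.282 -3.324 1.467
vertex 2.691 -4.279 1.951
endloop
endfacet
facet normal 0.236 0.332 -0.913
outer loop
vertex 2.282 -3.324 1.467
vertex 2.827 -2.43 1.933
vertex 3.395 -3.404 1.726
endloop
endfacet
facet normal 0.827 -0.055 0.559
outer loop
vertex 3.489 -3.976 2.715
vertex 3.573 -2.833 2.704
vertex 2.978 -3.356 3.533
endloop
endfacet
facet normal 0.389 -0.601 0.698
outer loop
vertex 3.489 -3.976 2.715
vertex 2.978 -3.356 3.533
vertex 2.433 -4.25 3.067
endloop
endfacet
facet normal 0.278 -0.956 0.089
outer loop
vertex 3.489 -3.976 2.715
vertex 2.433 -4.25 3.067
vertex 2.691 -4.279 1.951
endloop
endfacet
facet normal 0.648 -0.631 -0.427
outer loop
vertex 3.489 -3.976 2.715
vertex 2.691 -4.279 1.951
vertex 3.395 -3.404 1.726
endloop
endfacet
facet normal 0.988 -0.074 -0.137
outer loop
vertex 3.489 -3.976 2.715
vertex 3.395 -3.404 1.726
vertex 3.573 -2.833 2.704
endloop
endfacet
facet normal 0.473 0.551 0.687
outer loop
vertex 2.978 -3.356 3.533
vertex 3.573 -2.833 2.704
vertex 2.569 -2.401 3.049
endloop
endfacet
facet normal -0.236 -0.332 0.913
outer loop
vertex 2.433 -4.25 3.067
vertex 2.978 -3.356 3.533
vertex 1.865 -3.276 3.274
endloop
endfacet
facet normal -0.415 -0.907 -0.072
outer loop
vertex 2.691 -4.279 1.951
vertex 2.433 -4.25 3.067
vertex 1.687 -3.847 2.296
endloop
endfacet
facet normal 0.184 -0.381 -0.906
outer loop
vertex 3.395 -3.404 1.726
vertex 2.691 -4.279 1.951
vertex 2.282 -3.324 1.467
endloop
endfacet
facet normal 0.733 0.521 -0.437
outer loop
vertex 3.573 -2.833 2.704
vertex 3.395 -3.404 1.726
vertex 2.827 -2.43 1.933
endloop
endfacet

endsolid
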